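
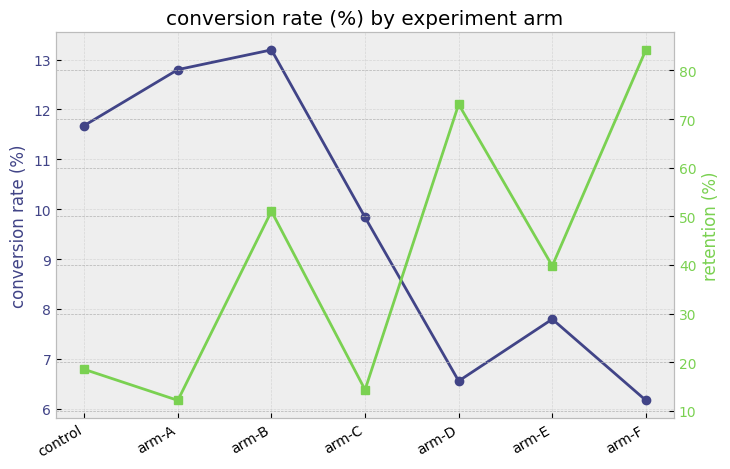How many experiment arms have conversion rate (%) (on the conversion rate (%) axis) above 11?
3

Above 11: control, arm-A, arm-B.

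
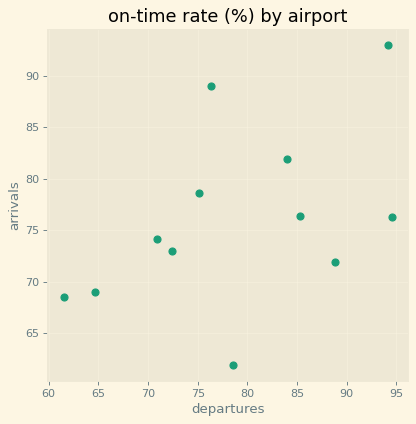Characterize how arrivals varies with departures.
positive, moderate

Points are positively correlated; moderate (|r| ≈ 0.5).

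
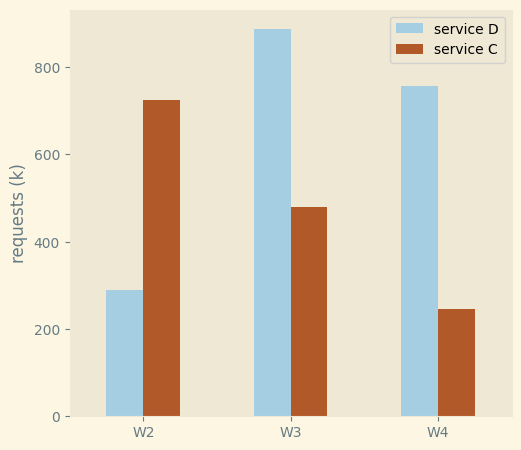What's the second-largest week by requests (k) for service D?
W4

Top 3 for service D: W3 ≈ 900, W4 ≈ 800, W2 ≈ 300.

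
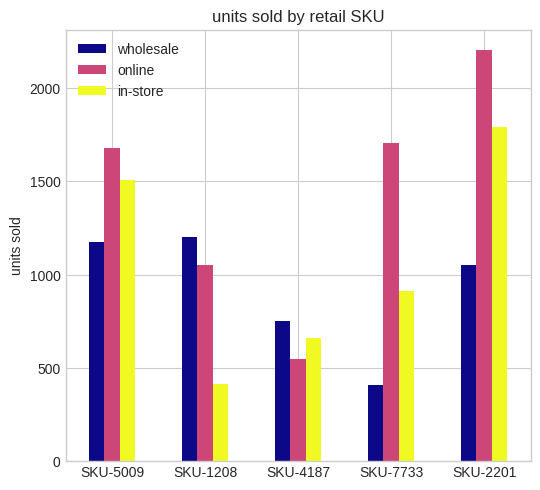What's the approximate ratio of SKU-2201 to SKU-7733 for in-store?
≈ 1.8×

SKU-2201 ≈ 1800, SKU-7733 ≈ 1000; 1800/1000 ≈ 1.8.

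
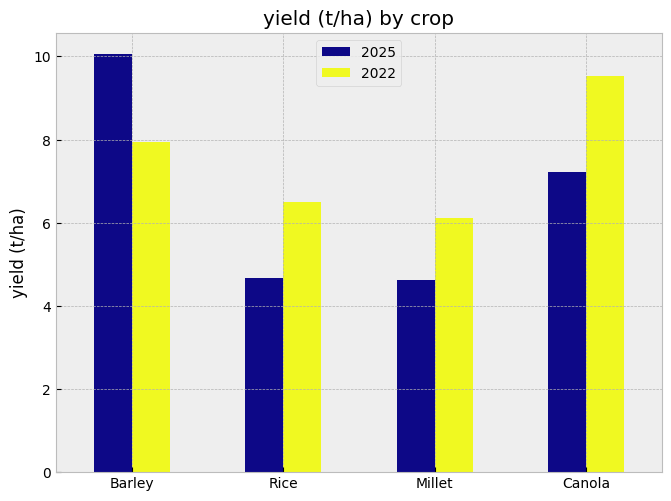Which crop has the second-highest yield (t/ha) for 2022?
Top 3 for 2022: Canola ≈ 10, Barley ≈ 8, Rice ≈ 7.

Barley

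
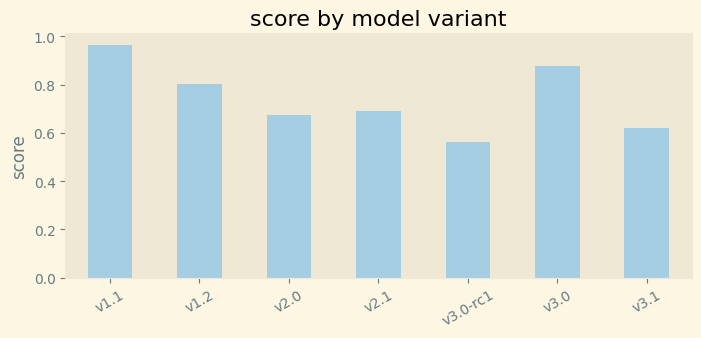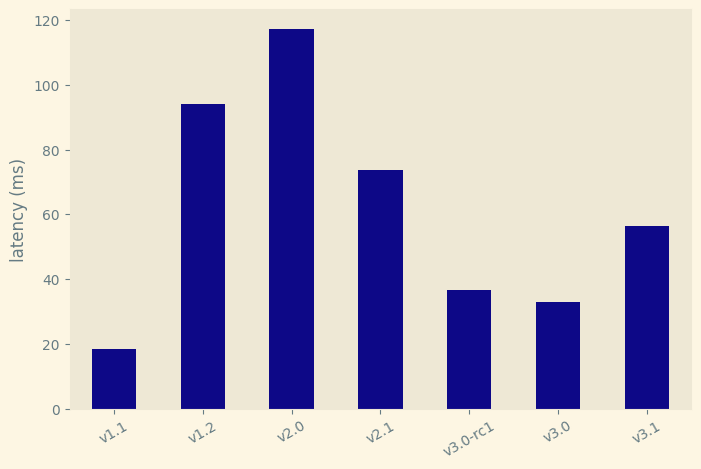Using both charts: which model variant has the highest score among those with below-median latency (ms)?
Chart 2 median latency (ms) ≈ 60; below-median model variants: v1.1, v3.0-rc1, v3.0. Among those, v1.1 has the highest score (≈ 1).

v1.1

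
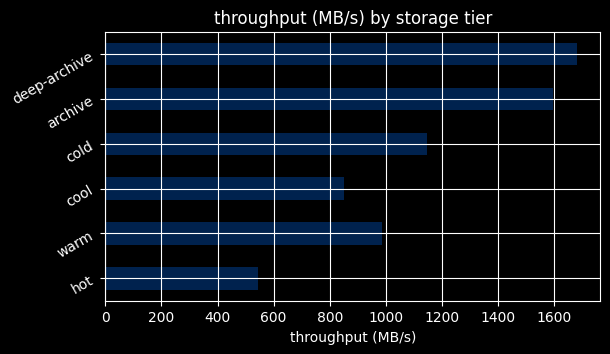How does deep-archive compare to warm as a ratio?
deep-archive ≈ 1600, warm ≈ 1000; 1600/1000 ≈ 1.6.

≈ 1.6×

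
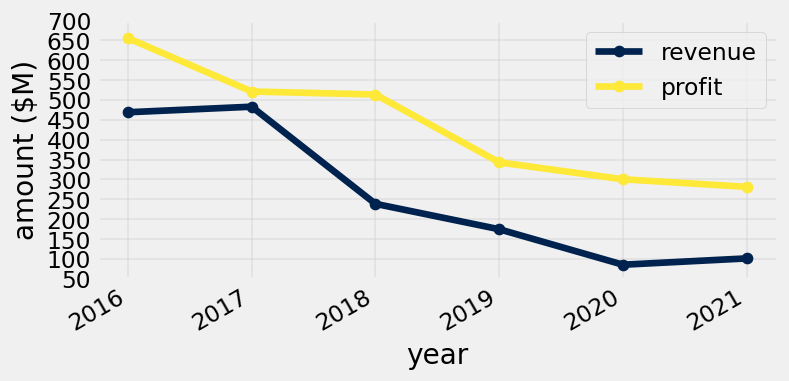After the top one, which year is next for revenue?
Top 3 for revenue: 2017 ≈ 500, 2016 ≈ 450, 2018 ≈ 250.

2016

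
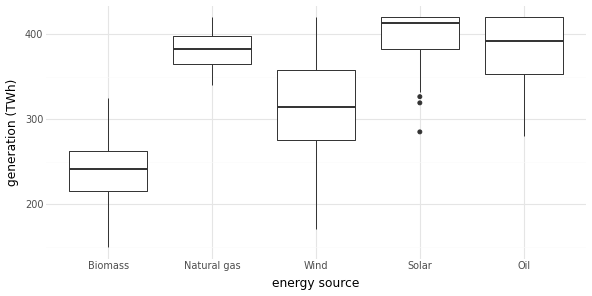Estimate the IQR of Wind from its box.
Q3 ≈ 360, Q1 ≈ 280; IQR ≈ 80.

≈ 80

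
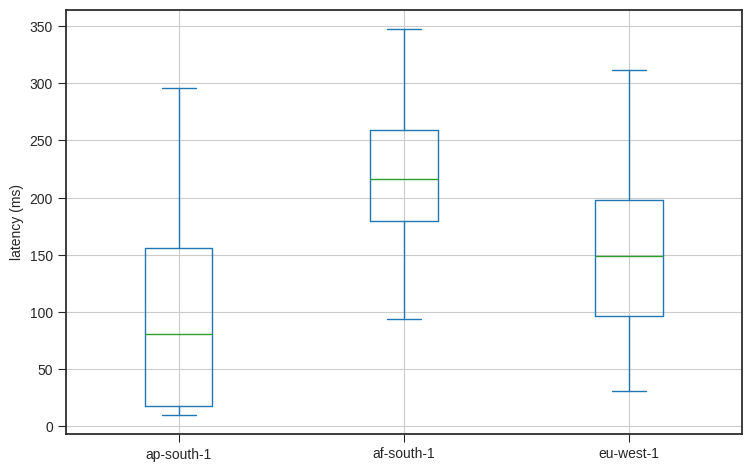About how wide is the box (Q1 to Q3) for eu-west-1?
Q3 ≈ 200, Q1 ≈ 100; IQR ≈ 100.

≈ 100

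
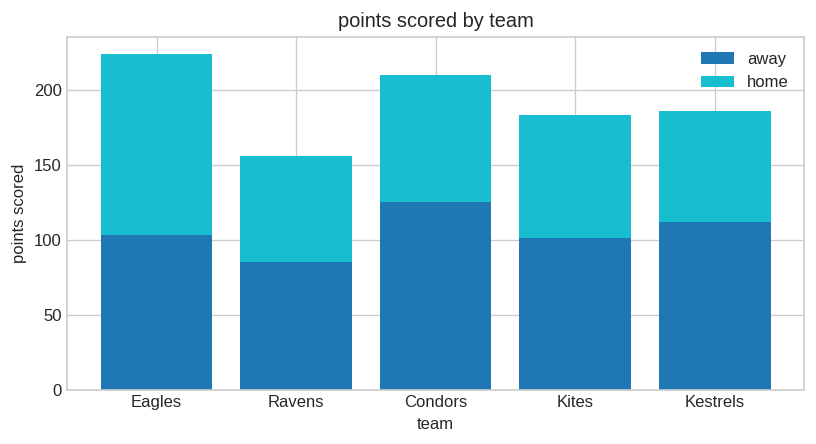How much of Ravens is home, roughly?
home top ≈ 160, bottom ≈ 80; segment ≈ 80.

≈ 80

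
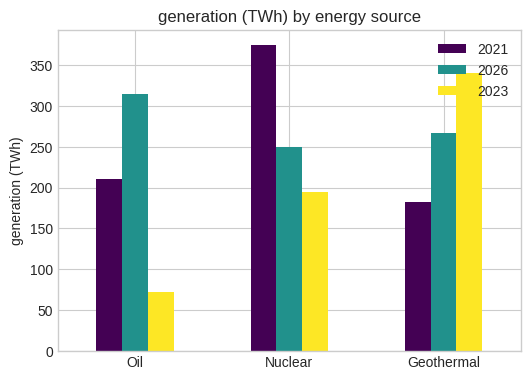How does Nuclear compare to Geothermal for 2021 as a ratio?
≈ 1.75×

Nuclear ≈ 350, Geothermal ≈ 200; 350/200 ≈ 1.75.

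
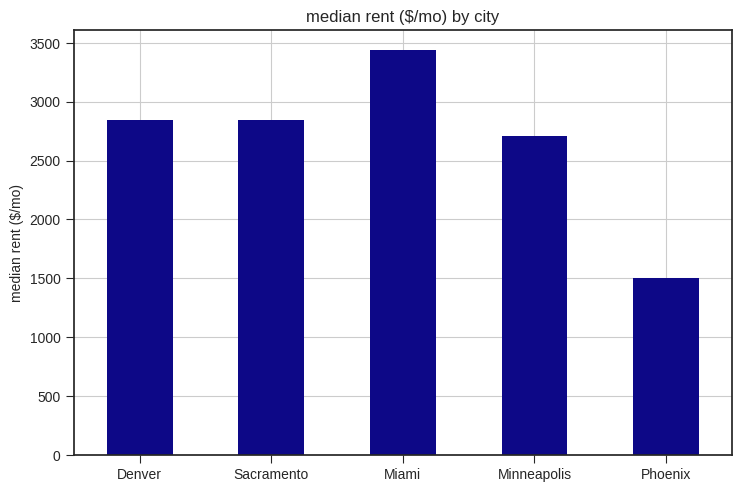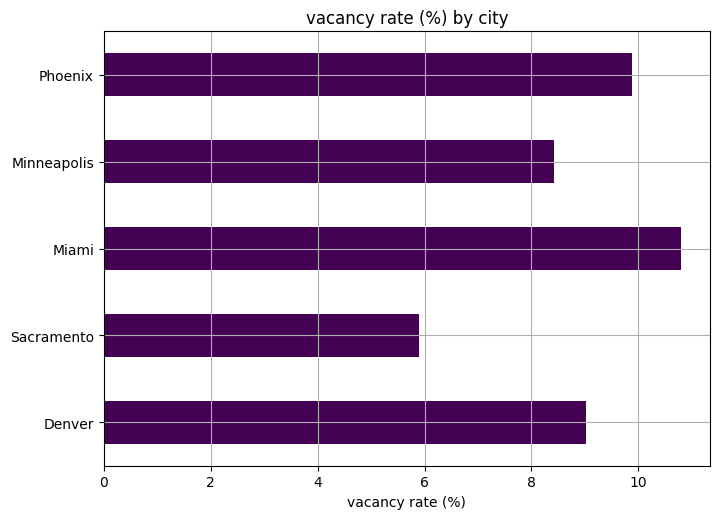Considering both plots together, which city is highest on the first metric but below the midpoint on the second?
Chart 2 median vacancy rate (%) ≈ 9; below-median cities: Sacramento, Minneapolis. Among those, Sacramento has the highest median rent ($/mo) (≈ 3000).

Sacramento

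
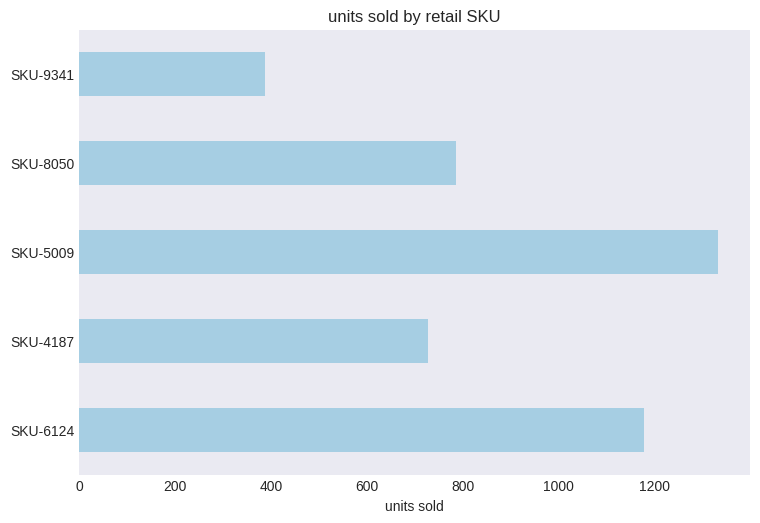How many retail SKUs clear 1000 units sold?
2

Above 1000: SKU-6124, SKU-5009.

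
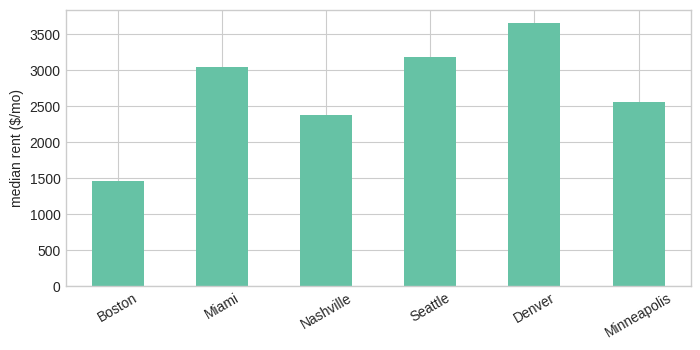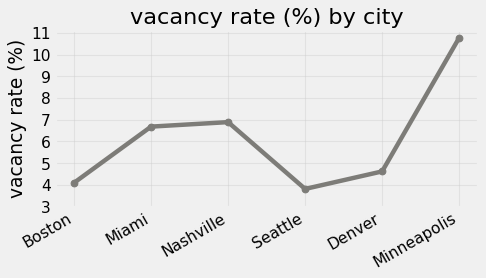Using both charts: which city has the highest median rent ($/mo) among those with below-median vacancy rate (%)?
Denver

Chart 2 median vacancy rate (%) ≈ 6; below-median cities: Boston, Seattle, Denver. Among those, Denver has the highest median rent ($/mo) (≈ 3500).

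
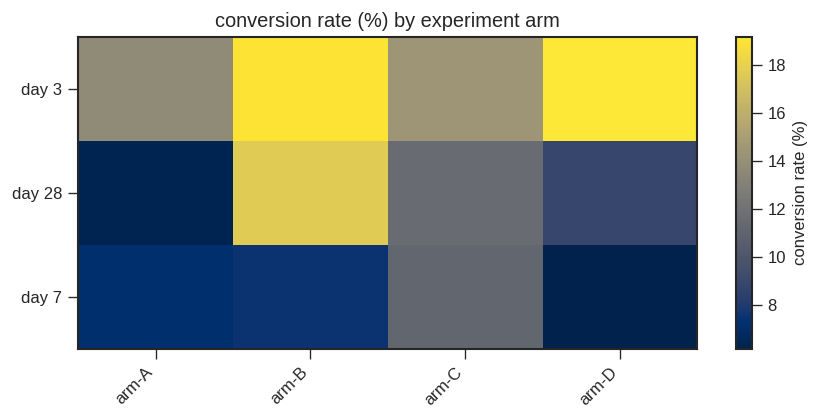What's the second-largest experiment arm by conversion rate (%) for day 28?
arm-C

Top 3 for day 28: arm-B ≈ 18, arm-C ≈ 12, arm-D ≈ 8.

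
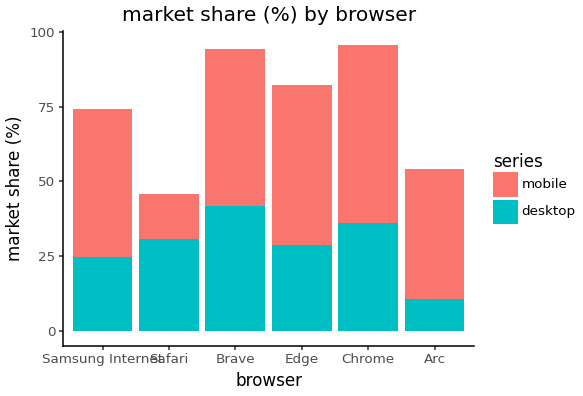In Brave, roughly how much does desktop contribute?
≈ 40

desktop top ≈ 40, bottom ≈ 0; segment ≈ 40.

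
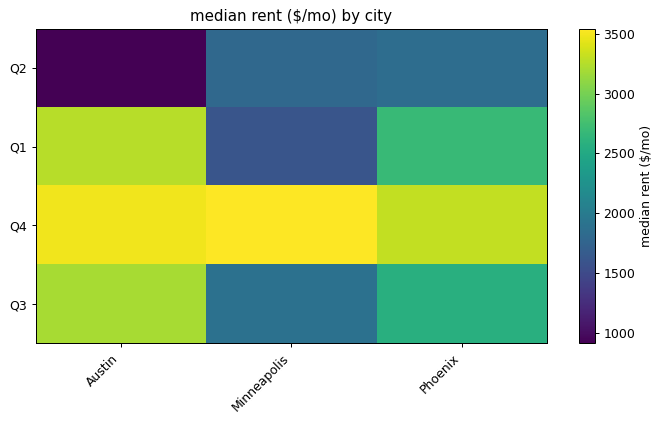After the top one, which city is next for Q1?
Top 3 for Q1: Austin ≈ 3500, Phoenix ≈ 2500, Minneapolis ≈ 1500.

Phoenix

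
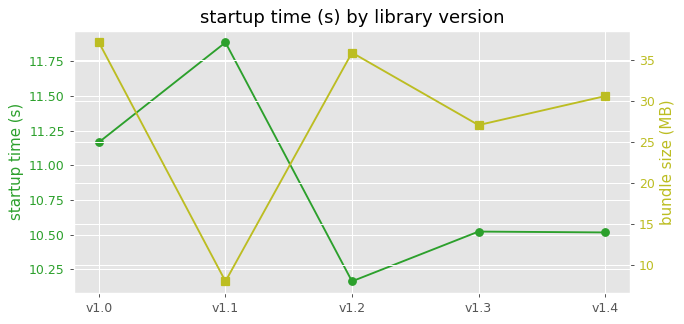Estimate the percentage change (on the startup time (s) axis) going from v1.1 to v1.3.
v1.1 ≈ 11.8, v1.3 ≈ 10.6; (10.6 − 11.8) / 11.8 ≈ -10.2%.

≈ -10.2%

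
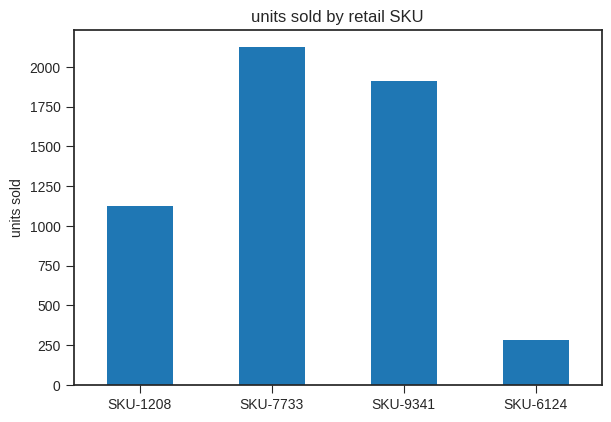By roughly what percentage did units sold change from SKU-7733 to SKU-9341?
≈ -9.1%

SKU-7733 ≈ 2200, SKU-9341 ≈ 2000; (2000 − 2200) / 2200 ≈ -9.1%.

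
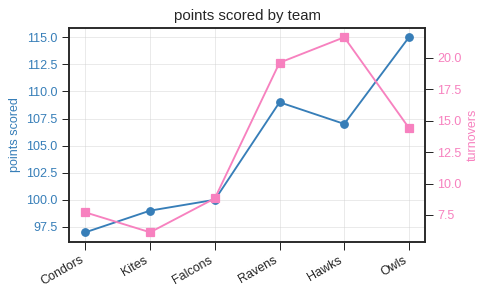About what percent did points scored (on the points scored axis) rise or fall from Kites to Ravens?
Kites ≈ 100, Ravens ≈ 108; (108 − 100) / 100 ≈ +8%.

≈ +8%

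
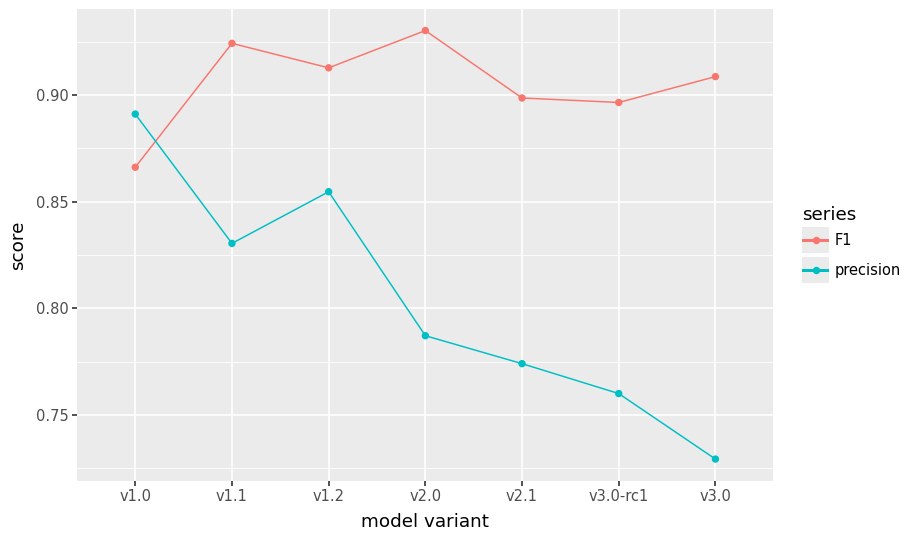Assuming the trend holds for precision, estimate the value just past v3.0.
≈ 0.69

Last three: 0.78, 0.76, 0.72 → slope ≈ -0.03/step → next ≈ 0.69.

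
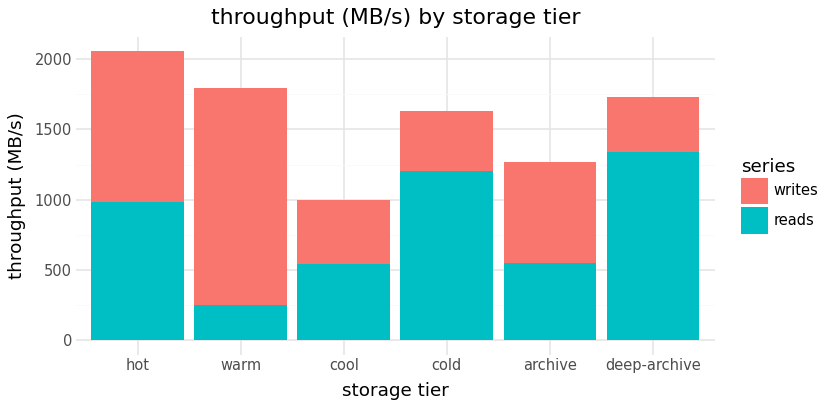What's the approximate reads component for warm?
reads top ≈ 200, bottom ≈ 0; segment ≈ 200.

≈ 200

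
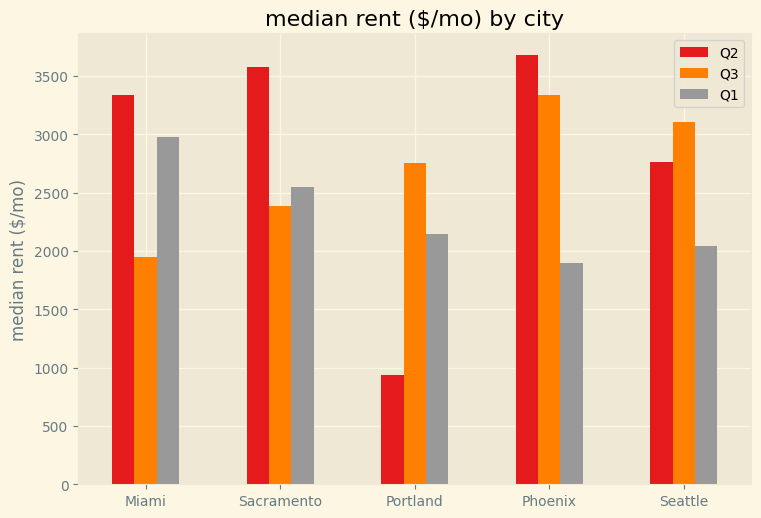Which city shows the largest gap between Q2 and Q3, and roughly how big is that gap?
Portland, ≈ 2000 $/mo

Portland: Q2 ≈ 1000, Q3 ≈ 3000 → gap ≈ 2000. Next-largest (Miami) is only ≈ 1500.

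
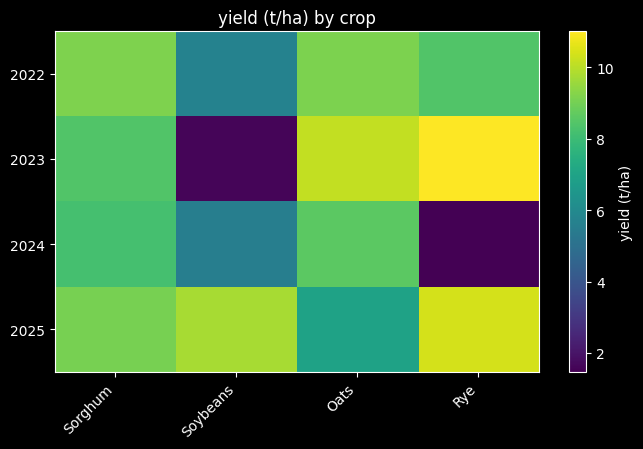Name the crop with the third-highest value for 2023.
Sorghum

Top 4 for 2023: Rye ≈ 11, Oats ≈ 10, Sorghum ≈ 8, Soybeans ≈ 2.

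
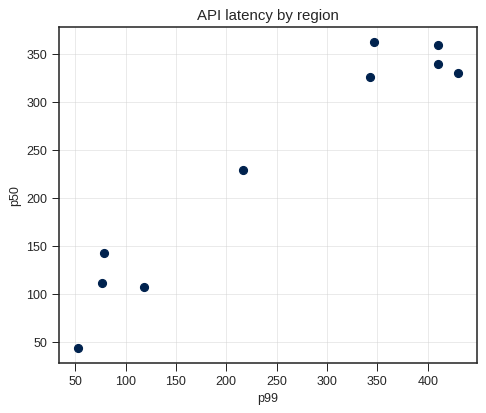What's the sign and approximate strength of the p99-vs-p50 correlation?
Points are positively correlated; strong (|r| ≈ 1.0).

positive, strong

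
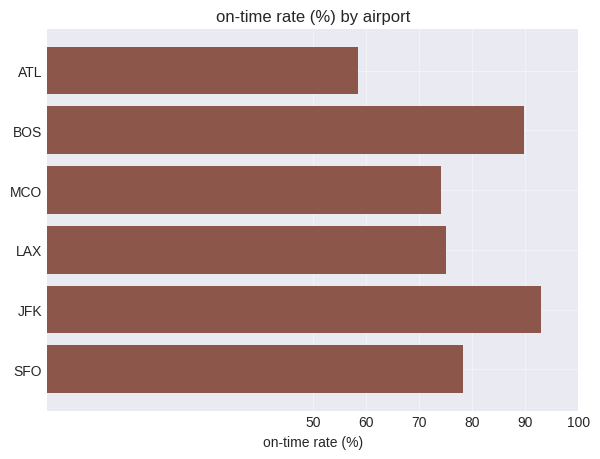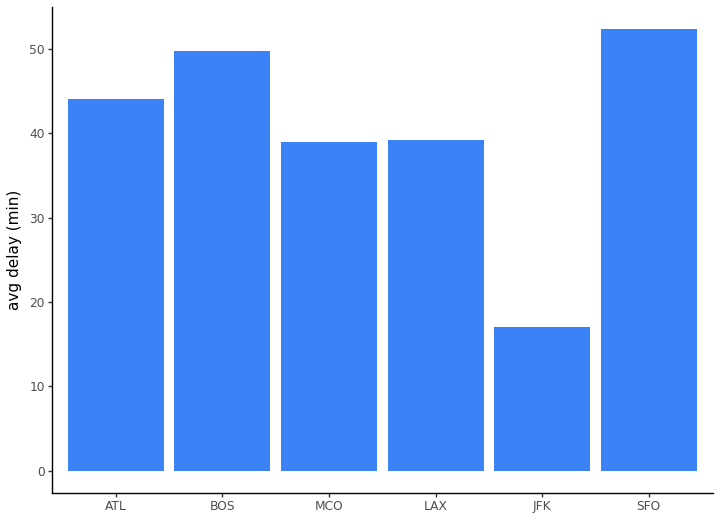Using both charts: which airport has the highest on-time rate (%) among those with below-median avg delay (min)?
Chart 2 median avg delay (min) ≈ 40; below-median airports: MCO, LAX, JFK. Among those, JFK has the highest on-time rate (%) (≈ 90).

JFK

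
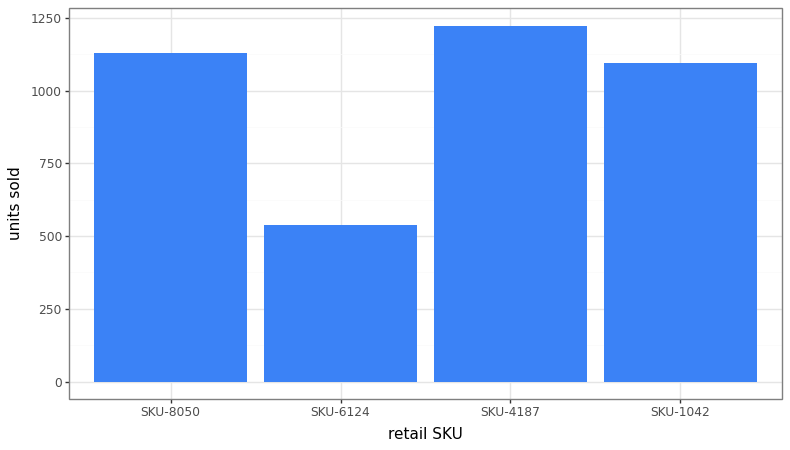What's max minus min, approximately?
≈ 600

Max SKU-4187 ≈ 1200, min SKU-6124 ≈ 600; range ≈ 600.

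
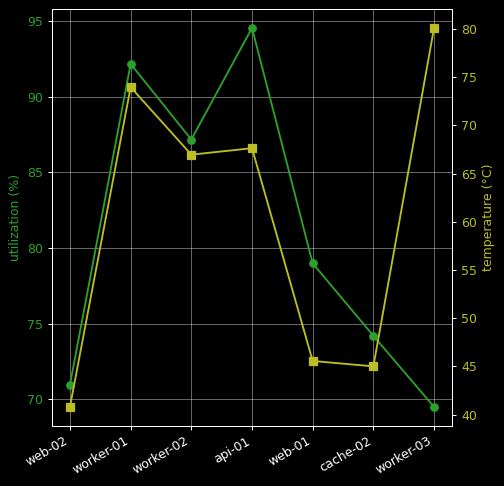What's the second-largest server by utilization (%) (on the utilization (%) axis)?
worker-01

Top 3 (on the utilization (%) axis): api-01 ≈ 95, worker-01 ≈ 90, worker-02 ≈ 85.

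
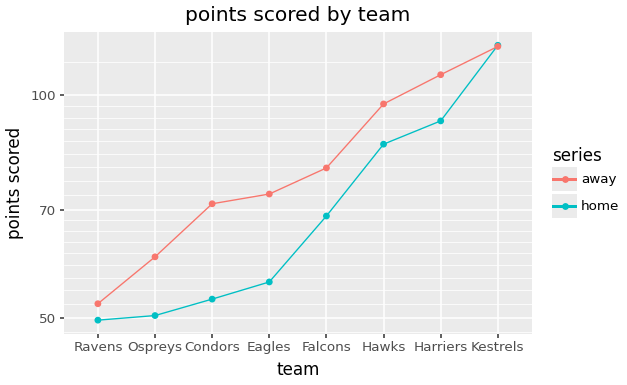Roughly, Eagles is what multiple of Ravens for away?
≈ 1.4×

Eagles ≈ 70, Ravens ≈ 50; 70/50 ≈ 1.4.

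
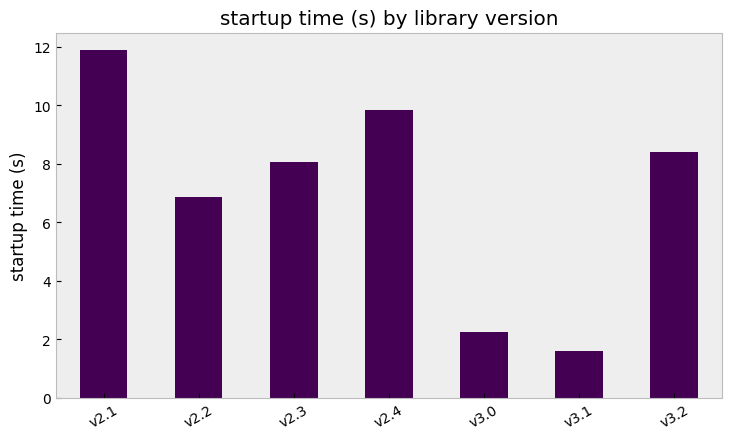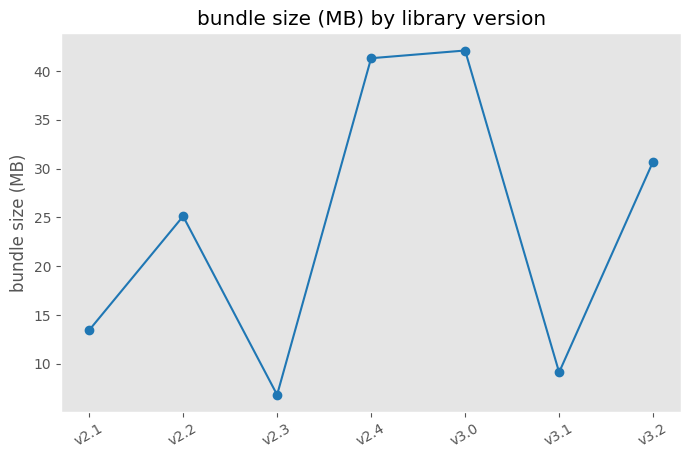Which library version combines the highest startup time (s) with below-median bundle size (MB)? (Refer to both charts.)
v2.1

Chart 2 median bundle size (MB) ≈ 25; below-median library versions: v2.1, v2.3, v3.1. Among those, v2.1 has the highest startup time (s) (≈ 12).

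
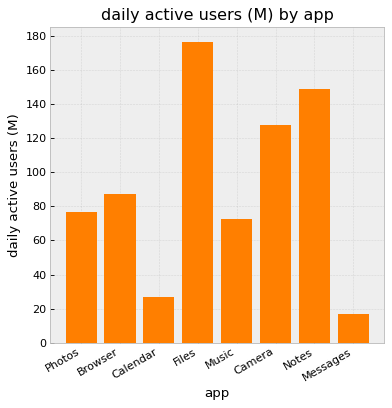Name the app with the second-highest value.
Top 3: Files ≈ 180, Notes ≈ 140, Camera ≈ 120.

Notes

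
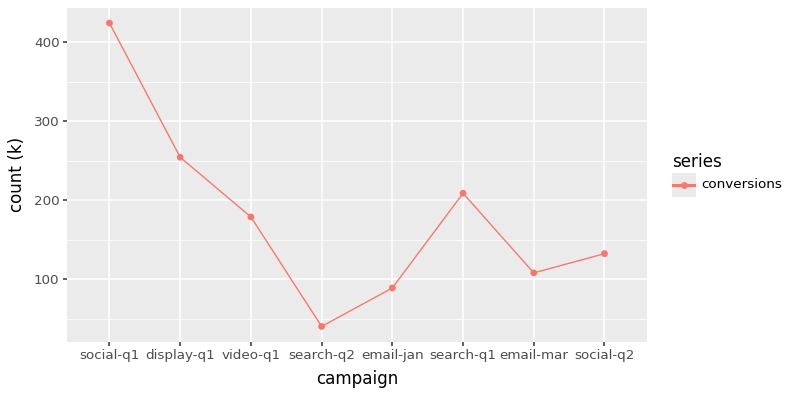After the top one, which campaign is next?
display-q1

Top 3: social-q1 ≈ 400, display-q1 ≈ 250, search-q1 ≈ 200.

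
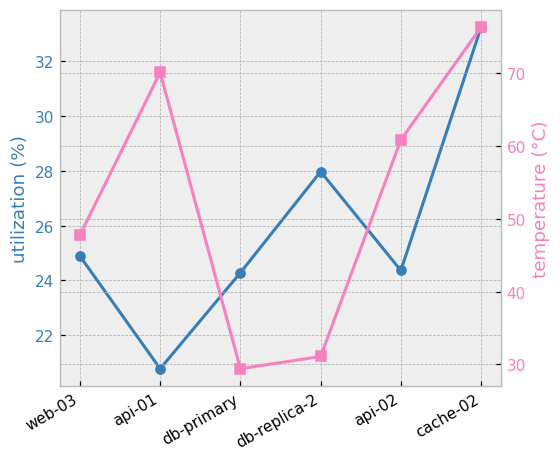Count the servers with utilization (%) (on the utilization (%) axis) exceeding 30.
Above 30: cache-02.

1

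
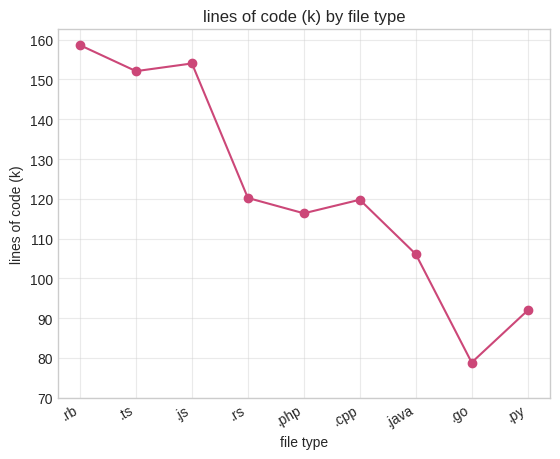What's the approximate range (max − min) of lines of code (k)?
Max .rb ≈ 160, min .go ≈ 80; range ≈ 80.

≈ 80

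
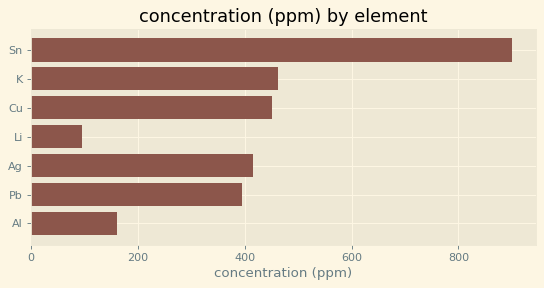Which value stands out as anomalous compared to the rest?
Sn

Sn ≈ 900; the rest sit between ≈ 100 and ≈ 500.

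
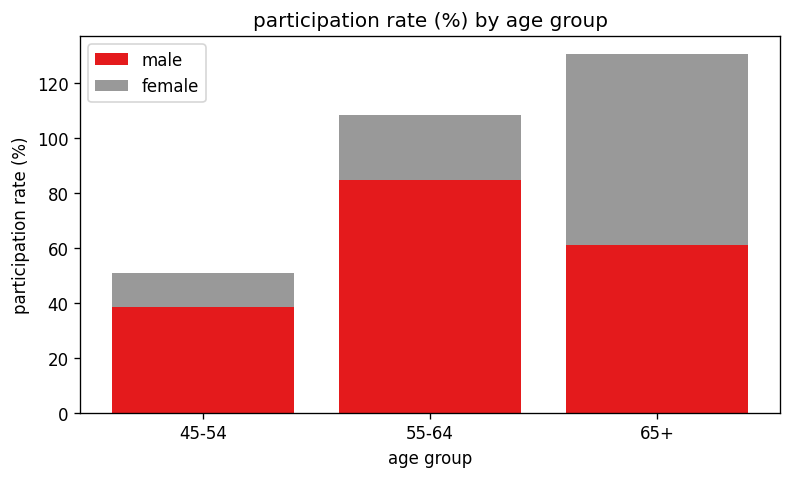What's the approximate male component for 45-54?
male top ≈ 40, bottom ≈ 0; segment ≈ 40.

≈ 40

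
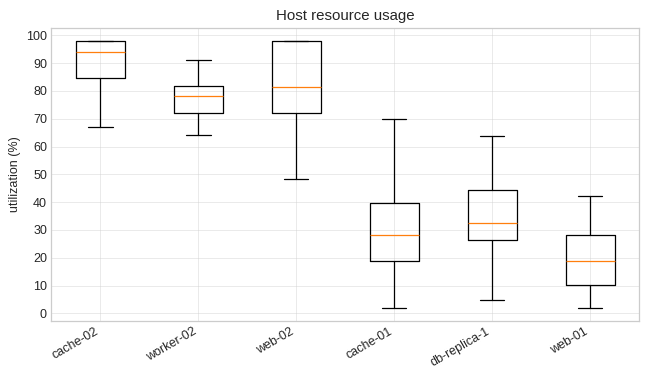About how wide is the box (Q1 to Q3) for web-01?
≈ 20

Q3 ≈ 30, Q1 ≈ 10; IQR ≈ 20.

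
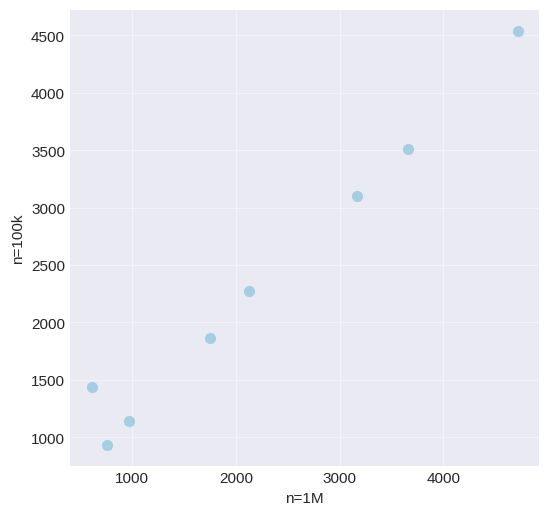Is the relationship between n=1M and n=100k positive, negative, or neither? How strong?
Points are positively correlated; strong (|r| ≈ 1.0).

positive, strong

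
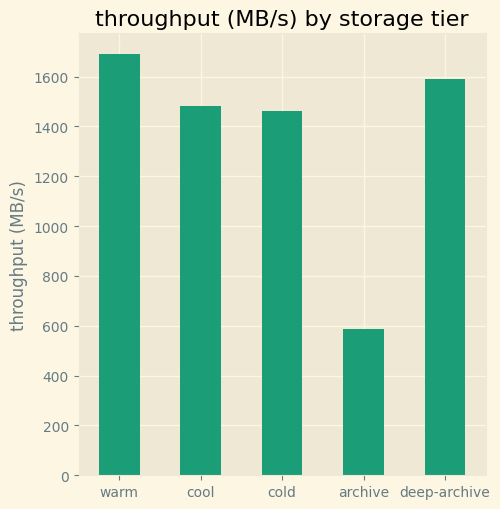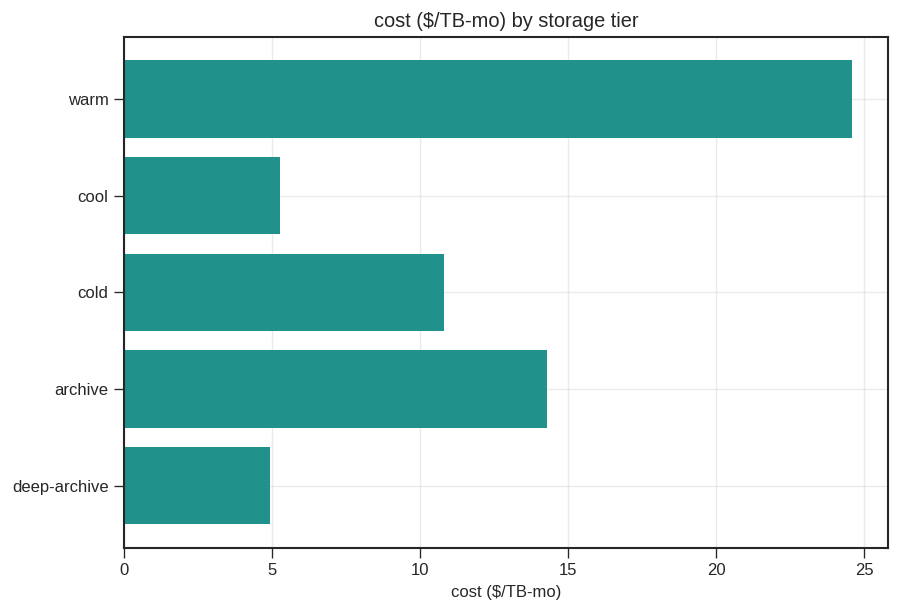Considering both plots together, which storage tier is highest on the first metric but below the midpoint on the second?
Chart 2 median cost ($/TB-mo) ≈ 10; below-median storage tiers: cool, deep-archive. Among those, deep-archive has the highest throughput (MB/s) (≈ 1600).

deep-archive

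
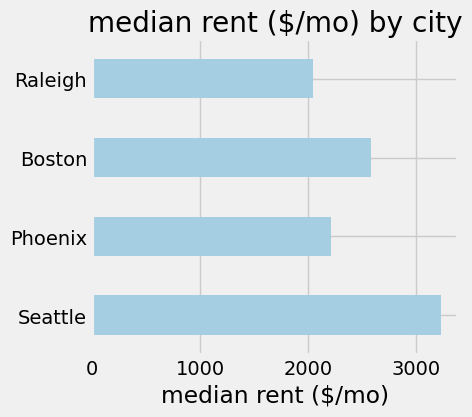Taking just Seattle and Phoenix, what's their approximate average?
(3000 + 2000) / 2 ≈ 2500.

≈ 2500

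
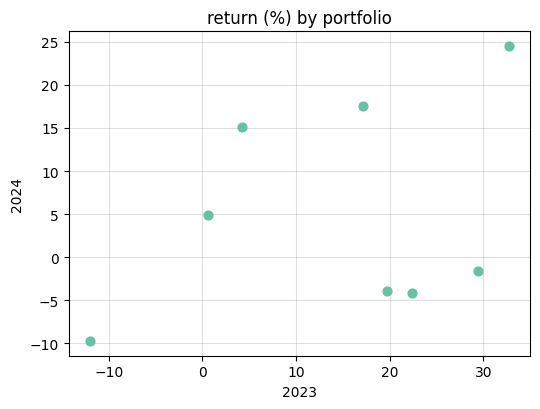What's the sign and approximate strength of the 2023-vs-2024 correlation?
positive, weak

Points are positively correlated; weak (|r| ≈ 0.3).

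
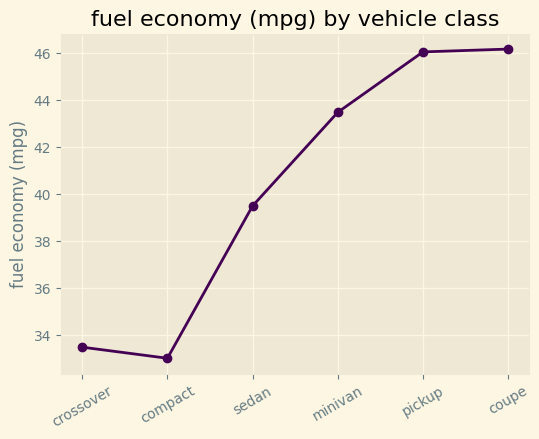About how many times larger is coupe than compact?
≈ 1.35×

coupe ≈ 46, compact ≈ 34; 46/34 ≈ 1.35.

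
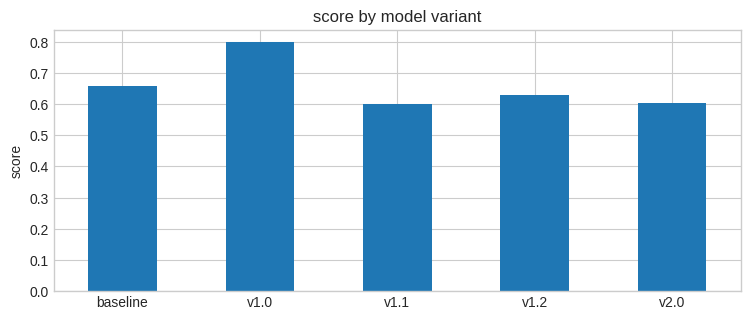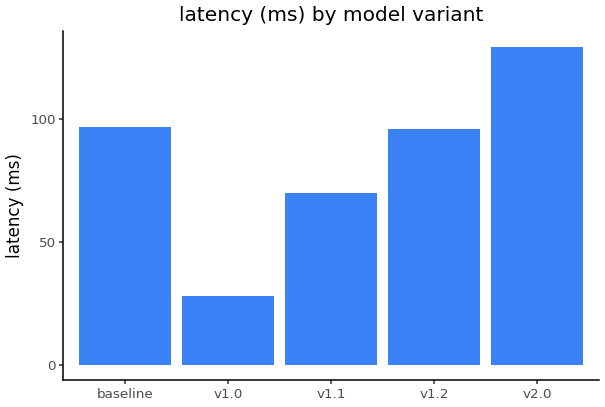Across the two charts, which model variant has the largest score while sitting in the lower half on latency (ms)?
v1.0

Chart 2 median latency (ms) ≈ 100; below-median model variants: v1.0, v1.1. Among those, v1.0 has the highest score (≈ 0.8).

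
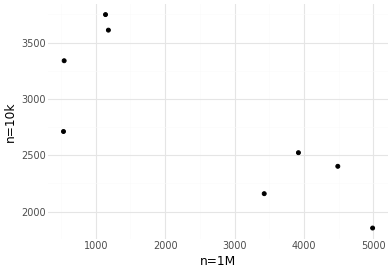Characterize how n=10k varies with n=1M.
Points are negatively correlated; strong (|r| ≈ 0.8).

negative, strong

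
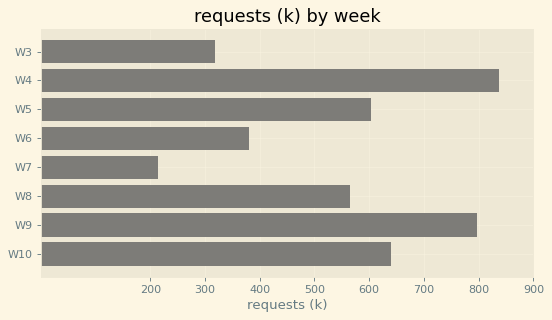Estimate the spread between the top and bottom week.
Max W4 ≈ 800, min W7 ≈ 200; range ≈ 600.

≈ 600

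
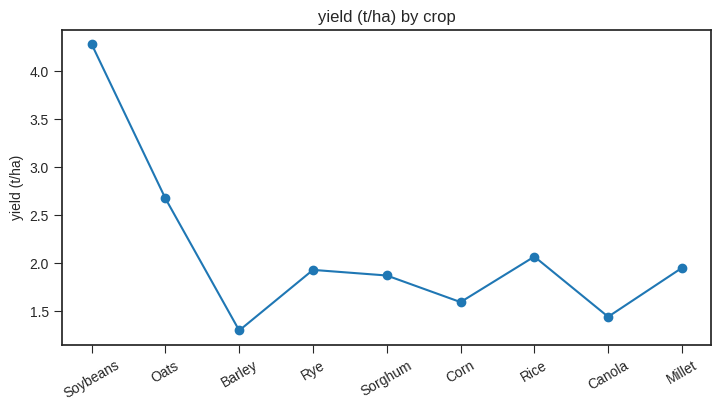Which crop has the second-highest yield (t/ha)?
Oats

Top 3: Soybeans ≈ 4.5, Oats ≈ 2.5, Rice ≈ 2.0.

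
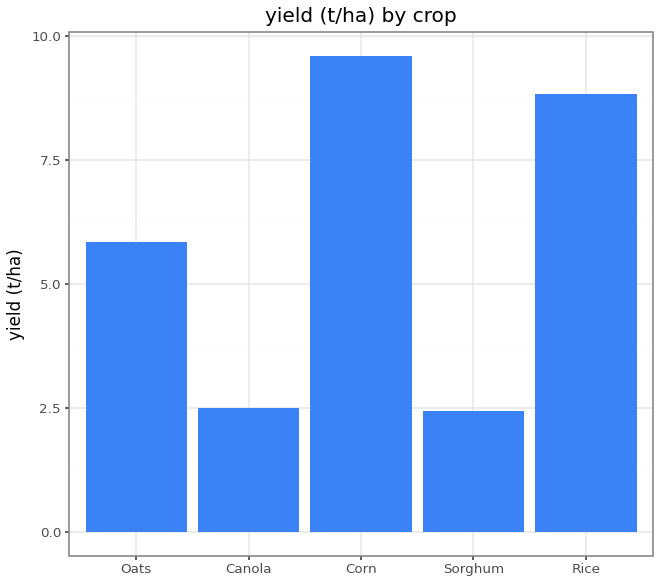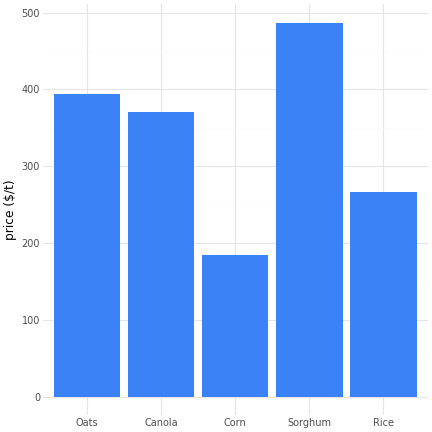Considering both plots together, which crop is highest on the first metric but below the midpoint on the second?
Chart 2 median price ($/t) ≈ 350; below-median crops: Corn, Rice. Among those, Corn has the highest yield (t/ha) (≈ 10).

Corn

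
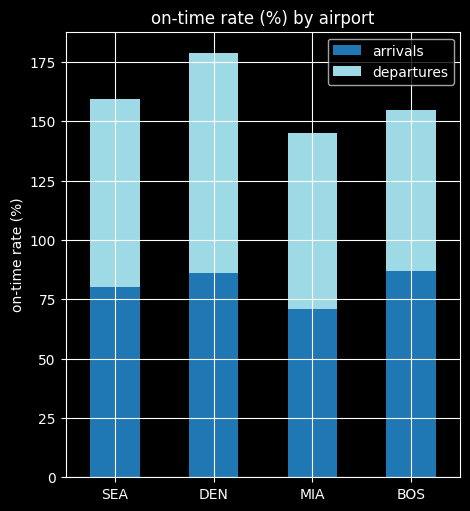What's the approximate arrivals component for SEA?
arrivals top ≈ 80, bottom ≈ 0; segment ≈ 80.

≈ 80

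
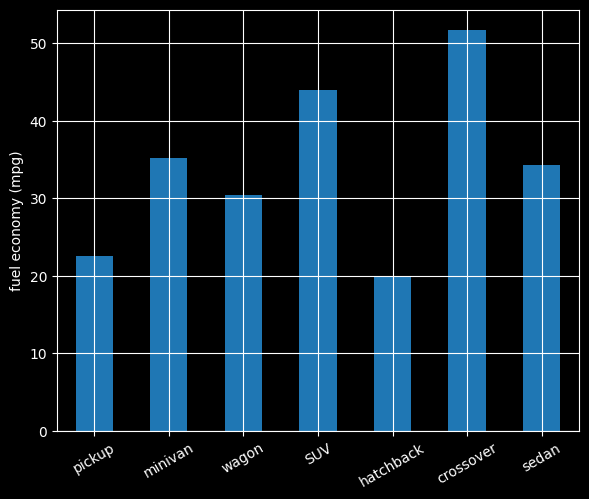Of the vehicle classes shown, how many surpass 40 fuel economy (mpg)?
2

Above 40: SUV, crossover.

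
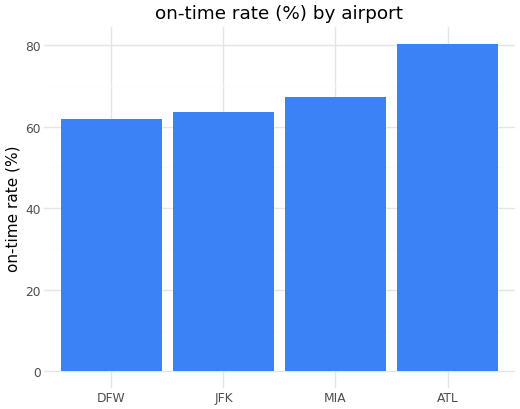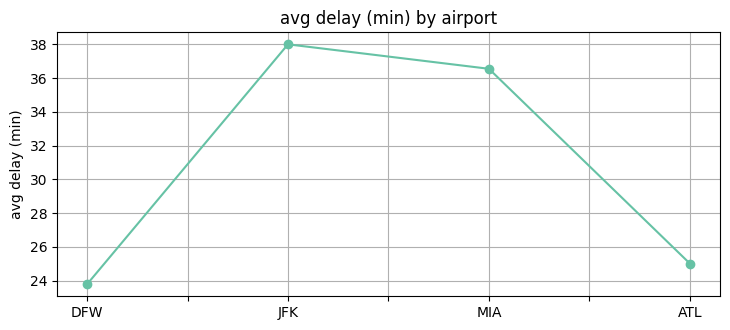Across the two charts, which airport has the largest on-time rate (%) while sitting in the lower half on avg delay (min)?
ATL

Chart 2 median avg delay (min) ≈ 30; below-median airports: DFW, ATL. Among those, ATL has the highest on-time rate (%) (≈ 80).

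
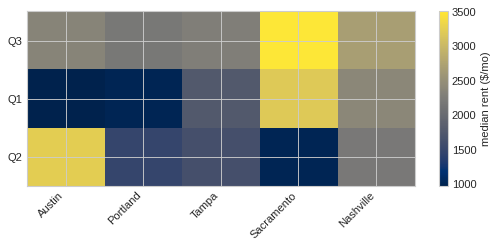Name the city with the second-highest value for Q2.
Nashville

Top 3 for Q2: Austin ≈ 3000, Nashville ≈ 2000, Tampa ≈ 1500.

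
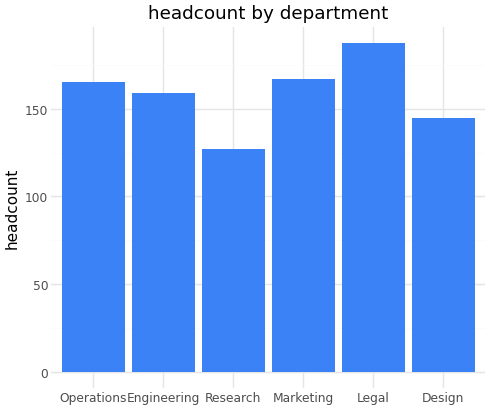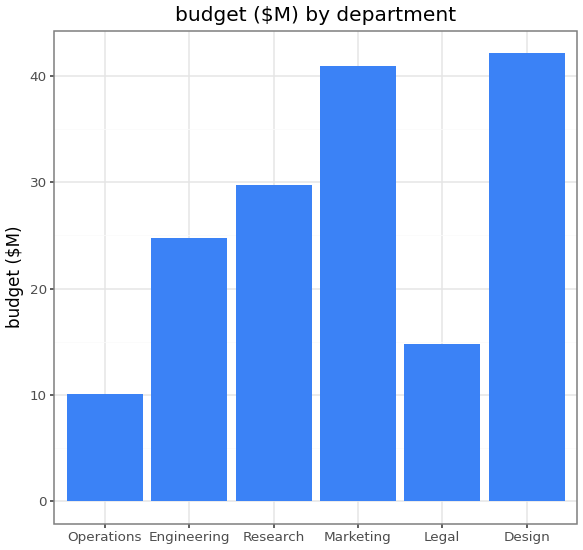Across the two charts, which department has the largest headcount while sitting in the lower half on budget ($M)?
Legal

Chart 2 median budget ($M) ≈ 25; below-median departments: Operations, Engineering, Legal. Among those, Legal has the highest headcount (≈ 180).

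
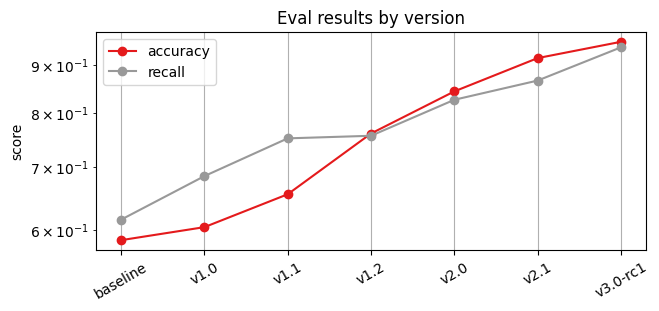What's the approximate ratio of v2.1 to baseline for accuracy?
≈ 1.5×

v2.1 ≈ 0.90, baseline ≈ 0.60; 0.90/0.60 ≈ 1.5.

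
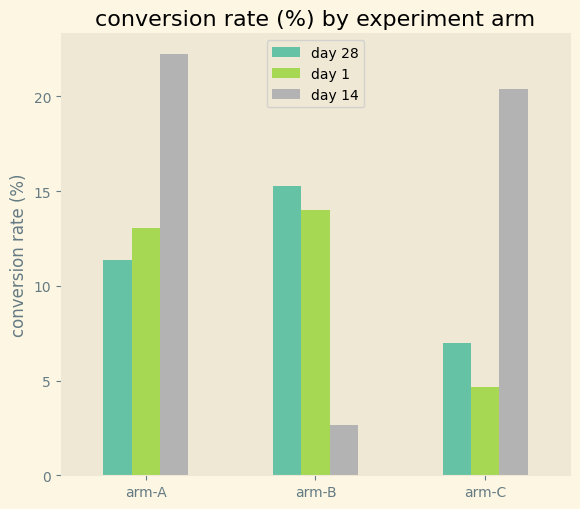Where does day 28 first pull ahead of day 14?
arm-B

arm-A: day 28 ≈ 12 vs day 14 ≈ 22 (not yet); arm-B: day 28 ≈ 16 vs day 14 ≈ 2 (first crossover).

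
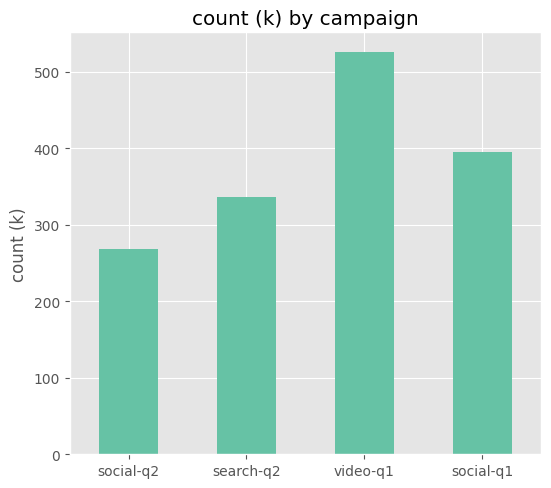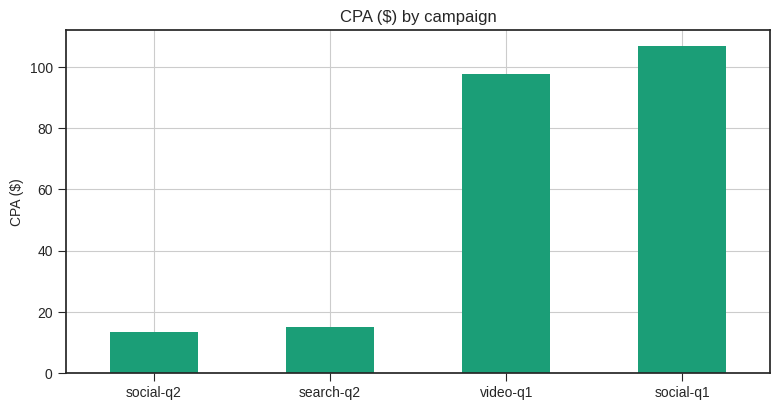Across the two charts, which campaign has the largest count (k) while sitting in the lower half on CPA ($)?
Chart 2 median CPA ($) ≈ 60; below-median campaigns: social-q2, search-q2. Among those, search-q2 has the highest count (k) (≈ 350).

search-q2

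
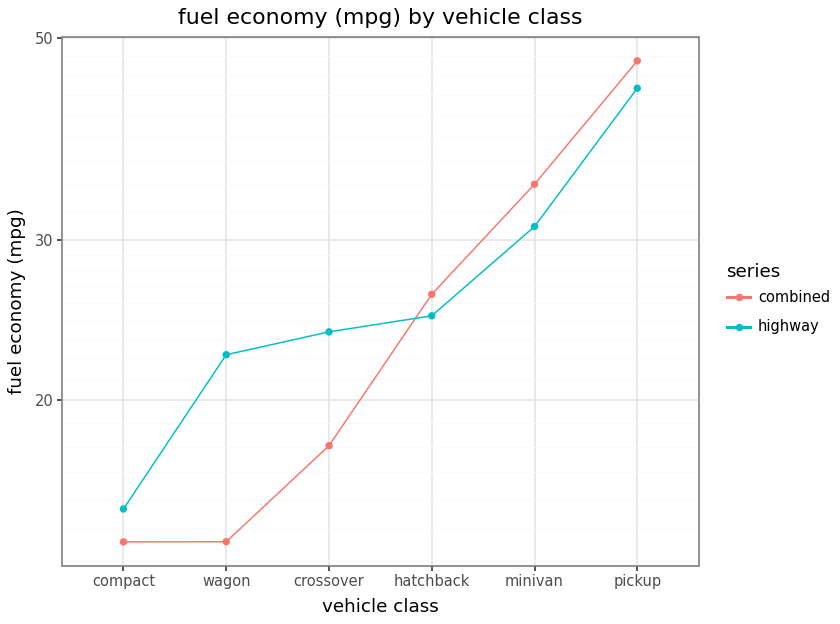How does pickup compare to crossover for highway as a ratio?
pickup ≈ 45, crossover ≈ 25; 45/25 ≈ 1.8.

≈ 1.8×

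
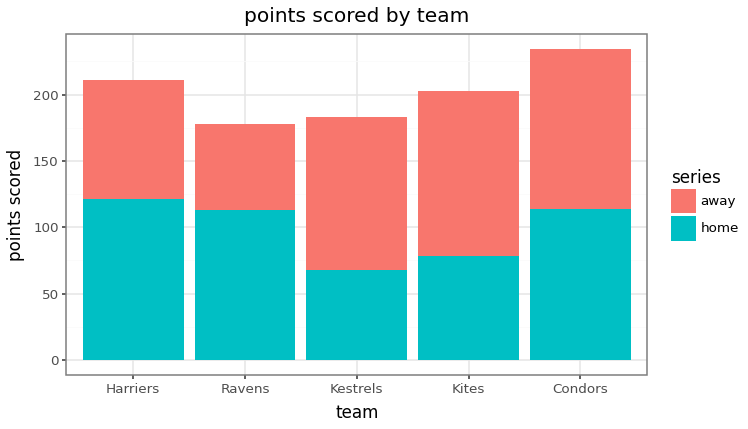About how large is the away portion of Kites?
≈ 120

away top ≈ 200, bottom ≈ 80; segment ≈ 120.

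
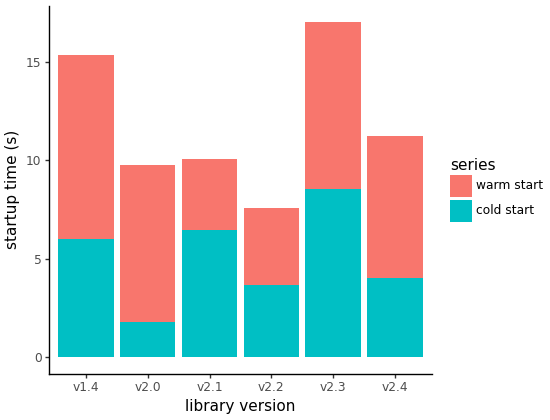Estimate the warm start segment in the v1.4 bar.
≈ 10

warm start top ≈ 16, bottom ≈ 6; segment ≈ 10.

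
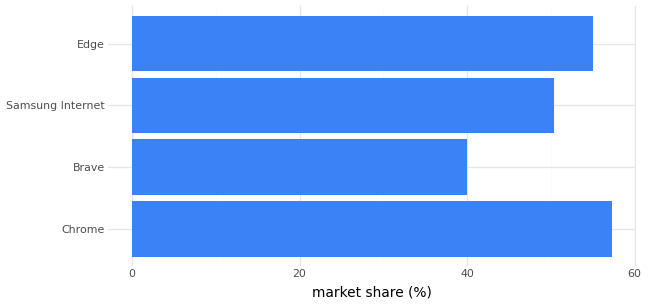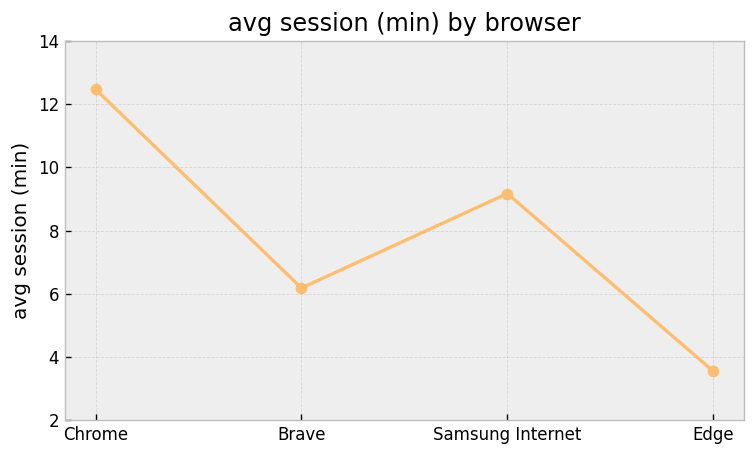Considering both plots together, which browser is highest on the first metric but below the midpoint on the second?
Edge

Chart 2 median avg session (min) ≈ 8; below-median browsers: Brave, Edge. Among those, Edge has the highest market share (%) (≈ 60).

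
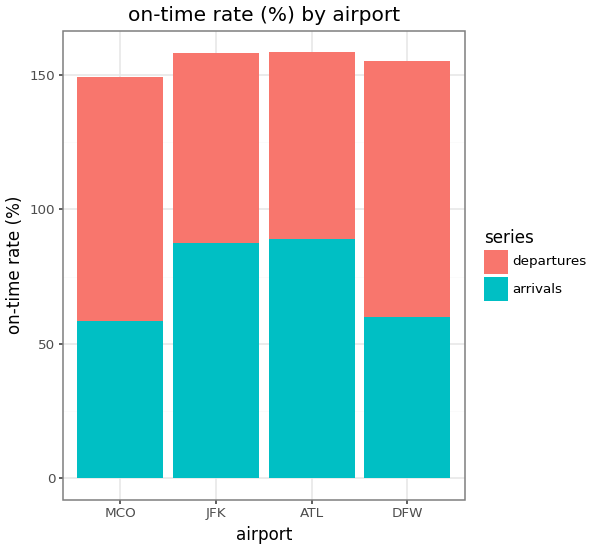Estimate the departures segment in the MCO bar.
≈ 80

departures top ≈ 140, bottom ≈ 60; segment ≈ 80.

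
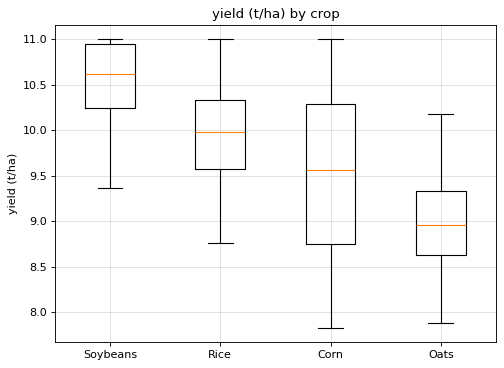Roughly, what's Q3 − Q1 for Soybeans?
Q3 ≈ 11.0, Q1 ≈ 10.2; IQR ≈ 0.8.

≈ 0.8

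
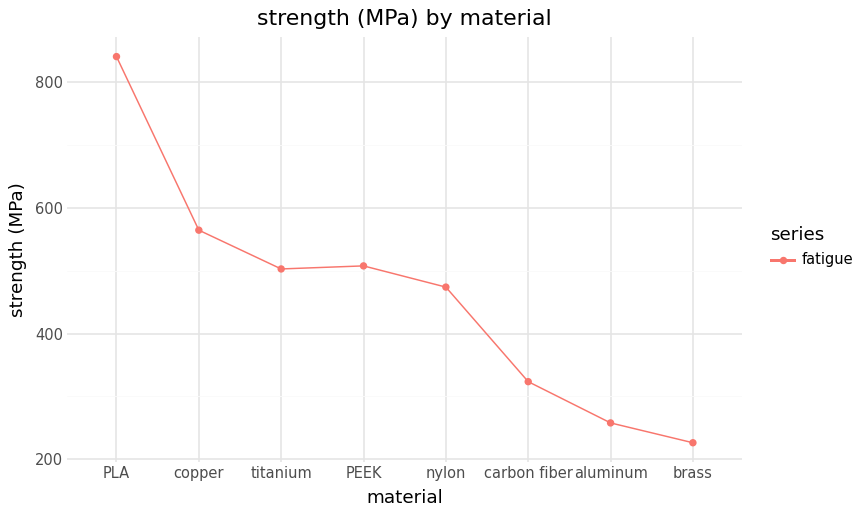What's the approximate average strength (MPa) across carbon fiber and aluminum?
(300 + 300) / 2 ≈ 300.

≈ 300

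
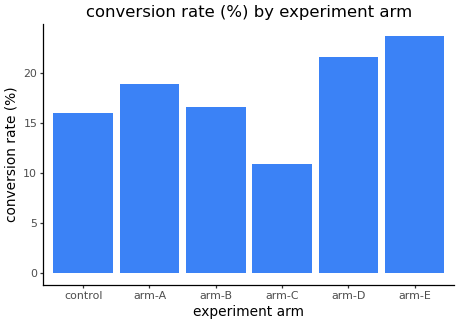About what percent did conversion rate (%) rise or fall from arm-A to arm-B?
≈ -11.1%

arm-A ≈ 18, arm-B ≈ 16; (16 − 18) / 18 ≈ -11.1%.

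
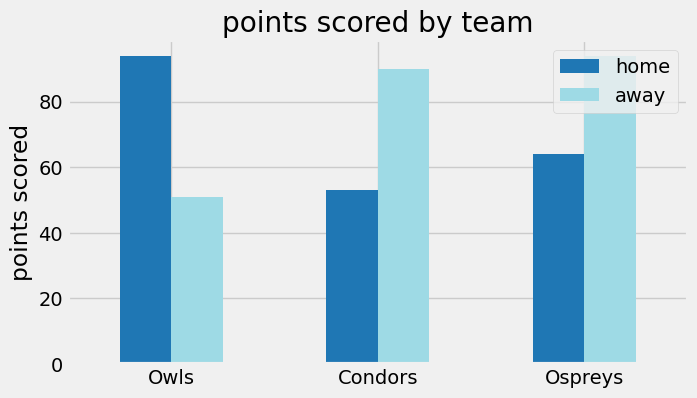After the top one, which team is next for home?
Top 3 for home: Owls ≈ 90, Ospreys ≈ 60, Condors ≈ 50.

Ospreys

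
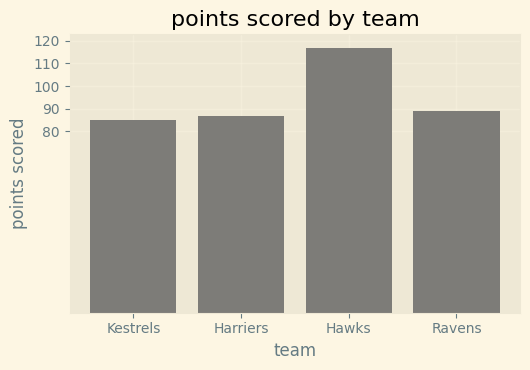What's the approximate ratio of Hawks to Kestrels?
Hawks ≈ 120, Kestrels ≈ 80; 120/80 ≈ 1.5.

≈ 1.5×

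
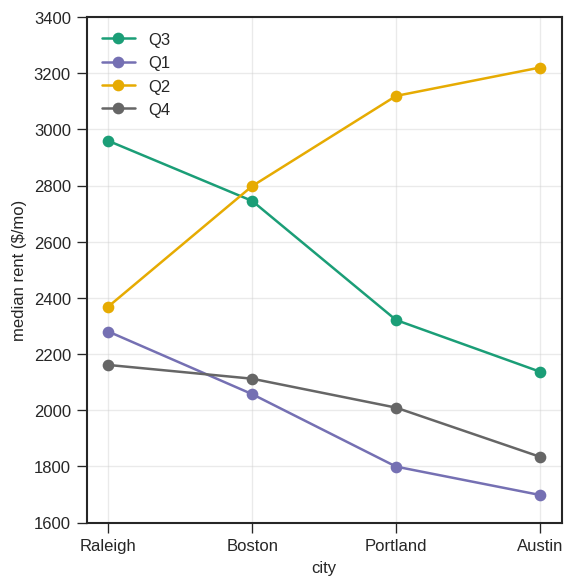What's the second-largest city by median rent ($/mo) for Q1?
Boston

Top 3 for Q1: Raleigh ≈ 2200, Boston ≈ 2000, Portland ≈ 1800.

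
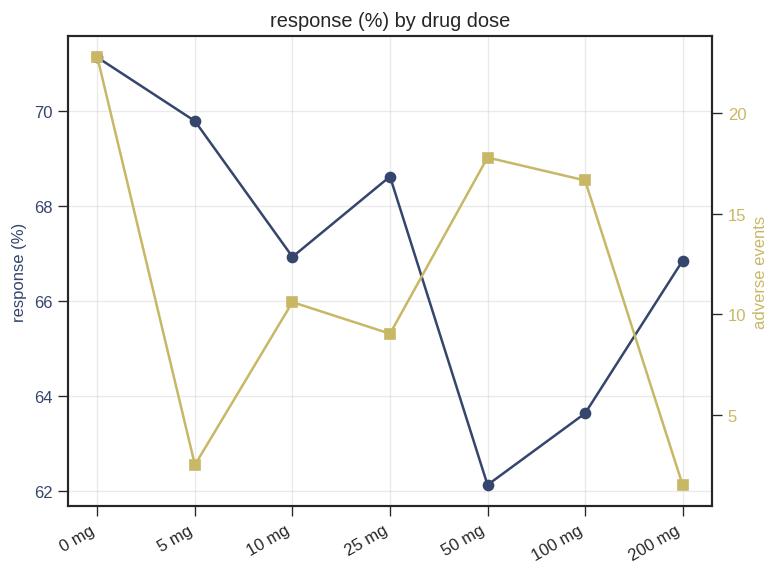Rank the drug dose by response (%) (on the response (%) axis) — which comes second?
5 mg

Top 3 (on the response (%) axis): 0 mg ≈ 71, 5 mg ≈ 70, 25 mg ≈ 69.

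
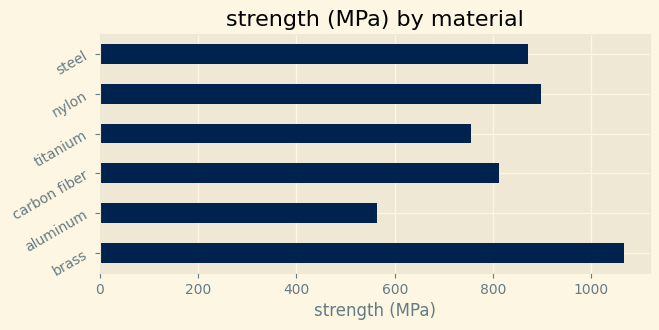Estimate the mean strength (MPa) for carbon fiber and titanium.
≈ 800

(800 + 800) / 2 ≈ 800.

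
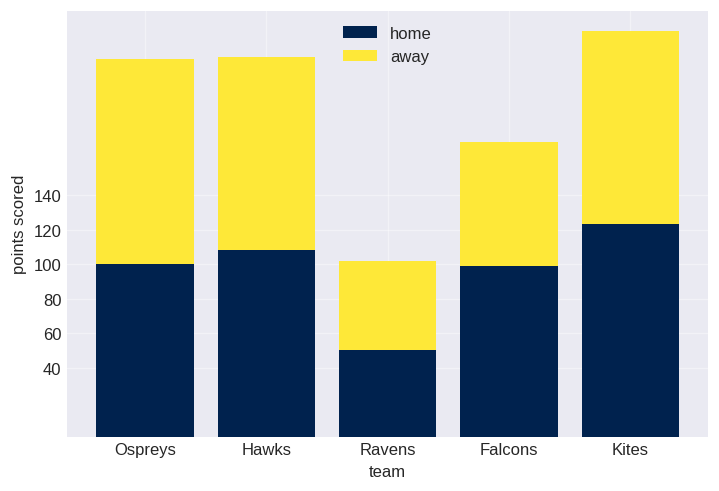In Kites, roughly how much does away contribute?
≈ 120

away top ≈ 240, bottom ≈ 120; segment ≈ 120.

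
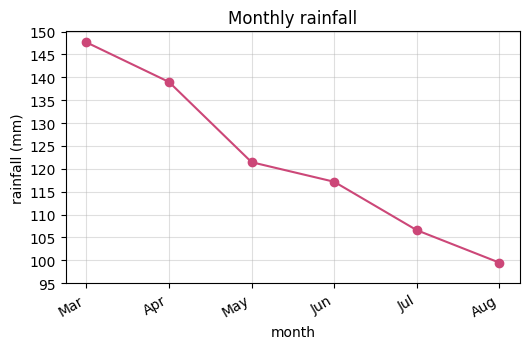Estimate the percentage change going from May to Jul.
May ≈ 120, Jul ≈ 105; (105 − 120) / 120 ≈ -12.5%.

≈ -12.5%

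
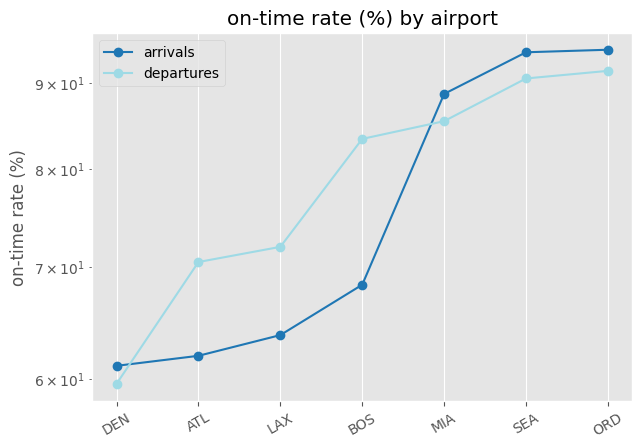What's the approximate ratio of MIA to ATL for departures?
≈ 1.21×

MIA ≈ 85, ATL ≈ 70; 85/70 ≈ 1.21.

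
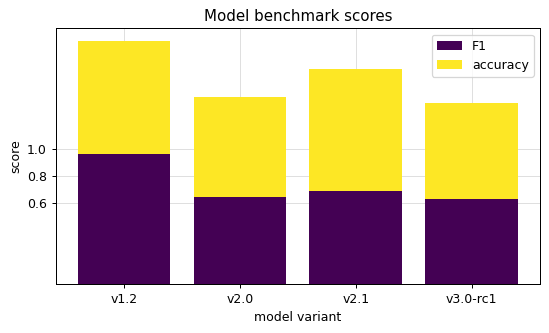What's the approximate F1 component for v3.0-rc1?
≈ 0.6

F1 top ≈ 0.6, bottom ≈ 0.0; segment ≈ 0.6.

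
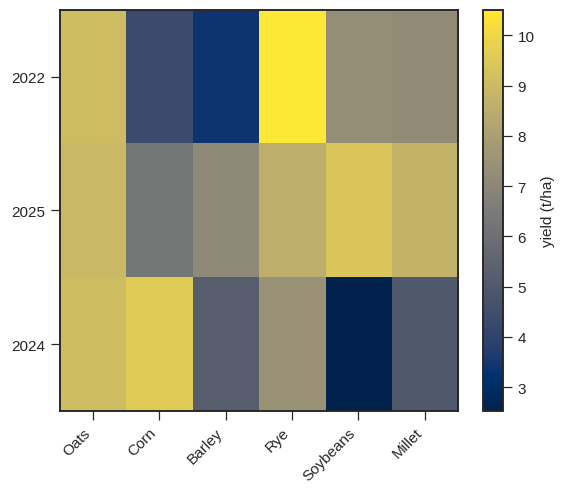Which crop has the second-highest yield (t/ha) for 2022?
Oats

Top 3 for 2022: Rye ≈ 11, Oats ≈ 9, Soybeans ≈ 7.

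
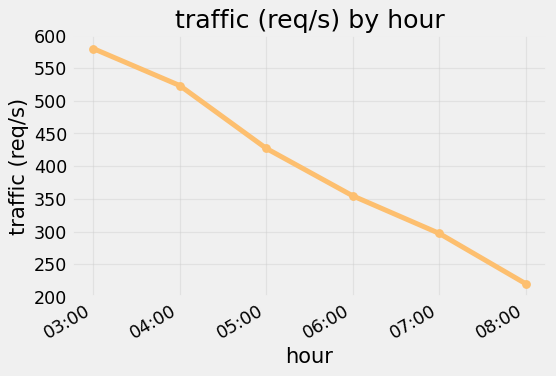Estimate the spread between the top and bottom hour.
Max 03:00 ≈ 600, min 08:00 ≈ 200; range ≈ 400.

≈ 400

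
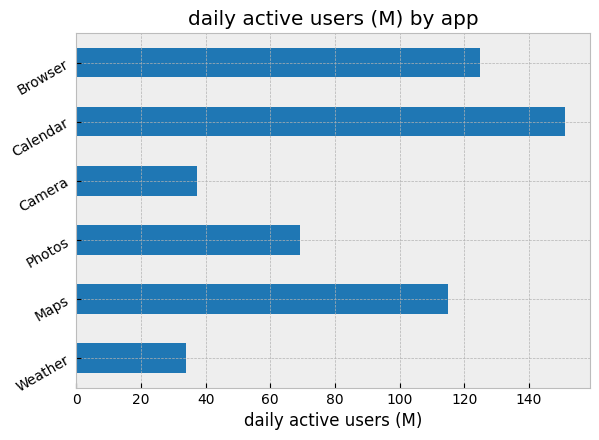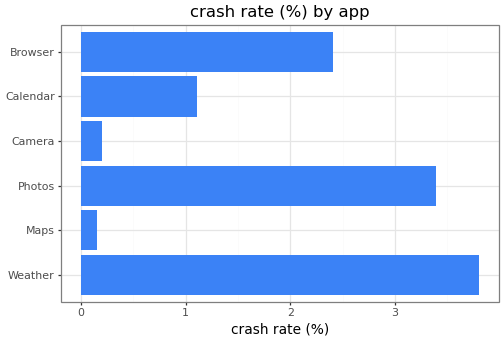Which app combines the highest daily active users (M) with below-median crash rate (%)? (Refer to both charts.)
Chart 2 median crash rate (%) ≈ 2; below-median apps: Maps, Camera, Calendar. Among those, Calendar has the highest daily active users (M) (≈ 160).

Calendar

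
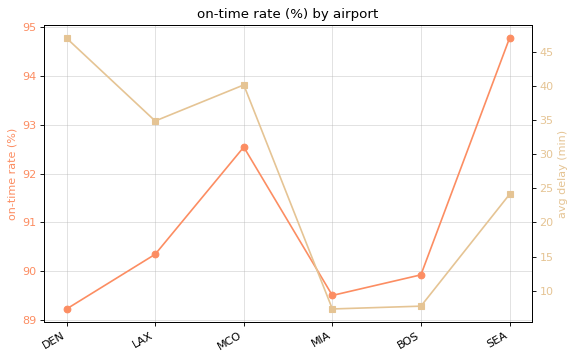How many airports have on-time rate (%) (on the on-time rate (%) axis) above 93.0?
Above 93.0: SEA.

1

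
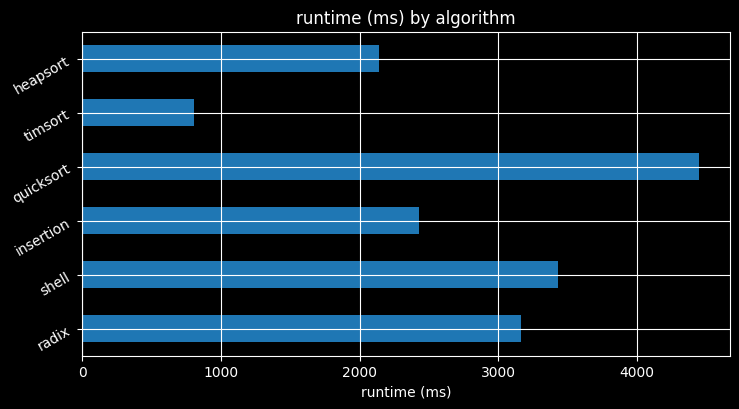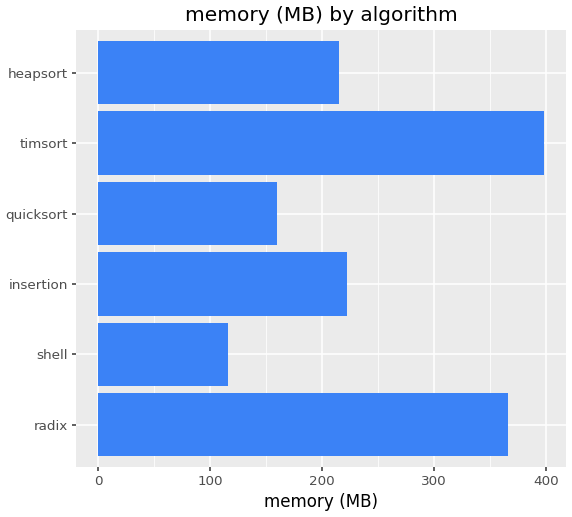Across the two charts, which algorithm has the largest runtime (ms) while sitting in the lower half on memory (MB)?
quicksort

Chart 2 median memory (MB) ≈ 200; below-median algorithms: shell, quicksort, heapsort. Among those, quicksort has the highest runtime (ms) (≈ 4500).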